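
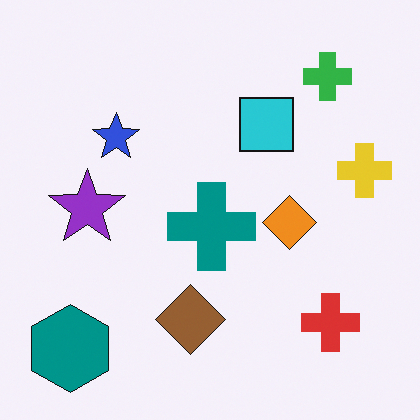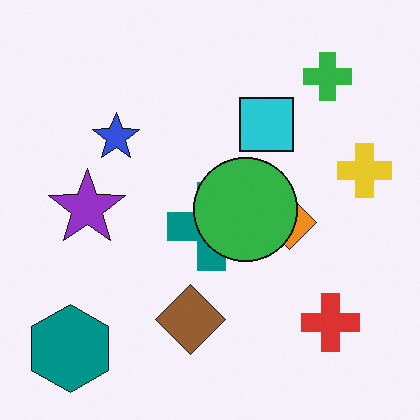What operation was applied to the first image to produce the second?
The second image is the first overlaid with an additional green circle.

A green circle appears in the second image that is absent from the first.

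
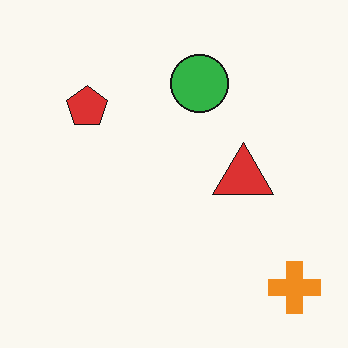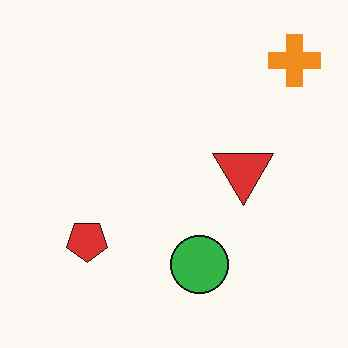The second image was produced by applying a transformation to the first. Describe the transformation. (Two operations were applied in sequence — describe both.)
The second image is the first flipped vertically (top ↔ bottom), then JPEG-compressed with visible artifacts.

The orange cross is in the bottom-right of the first image and the top-right of the second — shapes on opposite sides of the horizontal midline have swapped in a mirror flip. Blocky 8×8 compression artifacts appear around shape edges and the flat background shows ringing — characteristic JPEG degradation.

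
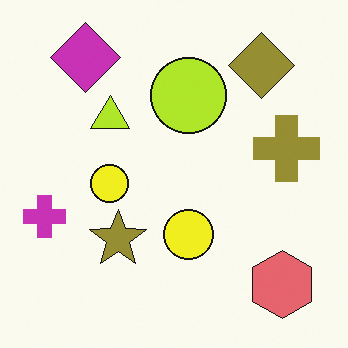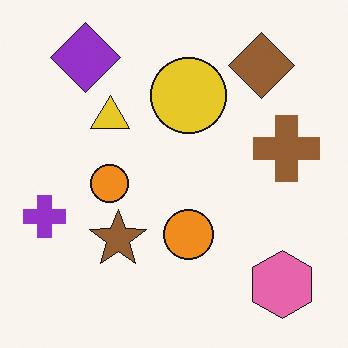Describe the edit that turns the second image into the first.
The transformation is: hue-shifted slightly.

Every shape's color has rotated by the same amount around the hue wheel — a uniform hue shift.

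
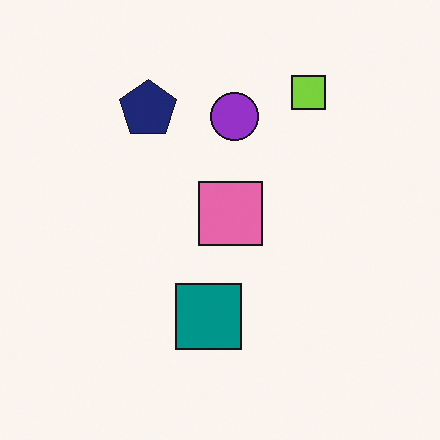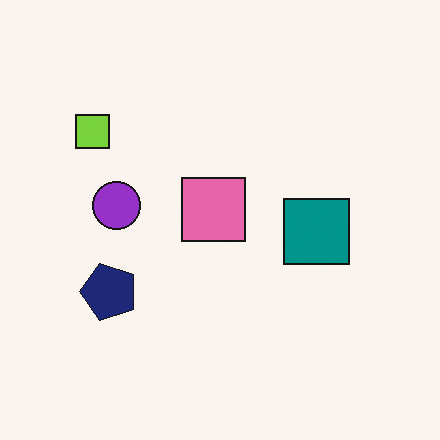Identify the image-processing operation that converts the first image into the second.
Rotated 90° counter-clockwise.

The lime square sits in the top-right of the first image and the top-left of the second — consistent with a whole-image 90° counter-clockwise rotation.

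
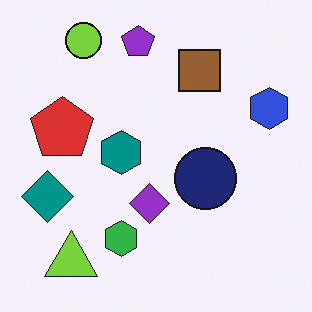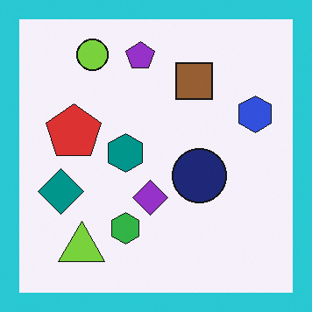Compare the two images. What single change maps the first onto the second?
The image was framed with a cyan border.

A solid cyan frame runs around the edge of the second image, with the content slightly shrunk inside it.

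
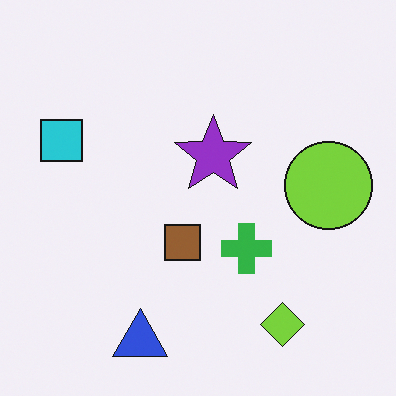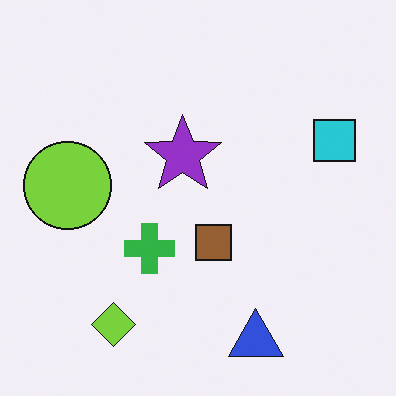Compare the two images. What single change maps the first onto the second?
It was flipped horizontally (left ↔ right).

The cyan square is in the left of the first image and the right of the second — shapes on opposite sides of the vertical midline have swapped in a mirror flip.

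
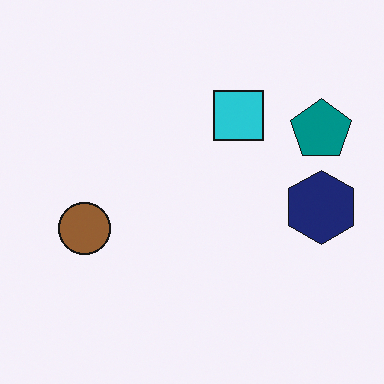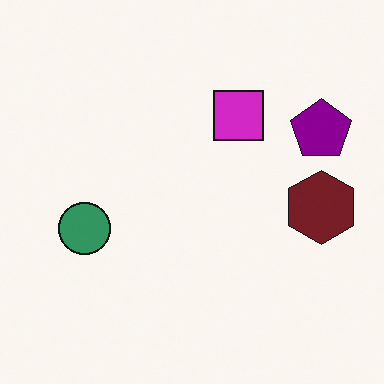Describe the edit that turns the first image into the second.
It was hue-shifted through roughly a third of the color wheel.

Every shape's color has rotated by the same amount around the hue wheel — a uniform hue shift.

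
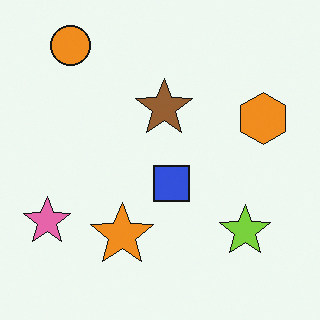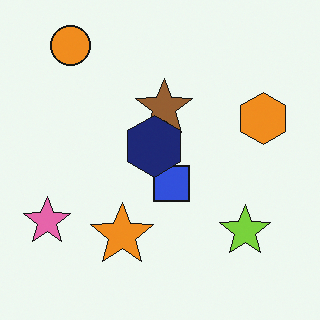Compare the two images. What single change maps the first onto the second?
The transformation is: overlaid with an additional navy hexagon.

A navy hexagon appears in the second image that is absent from the first.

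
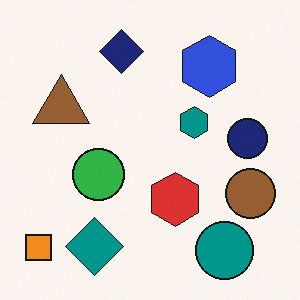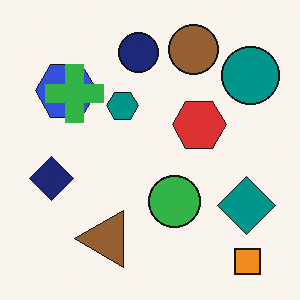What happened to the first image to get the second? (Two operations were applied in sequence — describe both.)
The transformation is: rotated 90° counter-clockwise, then overlaid with an additional green cross.

The orange square sits in the bottom-left of the first image and the bottom-right of the second — consistent with a whole-image 90° counter-clockwise rotation. A green cross appears in the second image that is absent from the first.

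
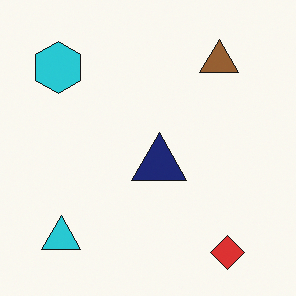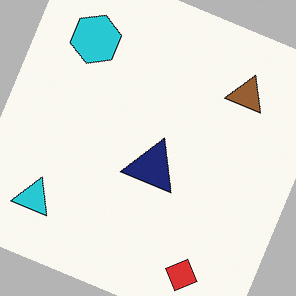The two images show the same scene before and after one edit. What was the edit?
The second image is the first rotated clockwise by a moderate amount.

Every shape is tilted by the same angle and the image corners show triangular fill wedges — a whole-image rotation by a non-right angle.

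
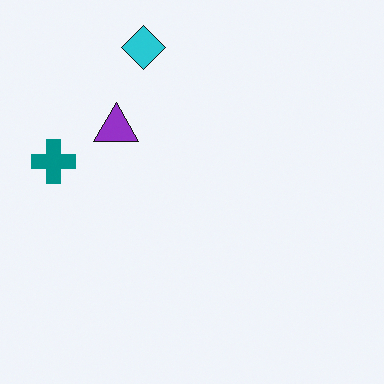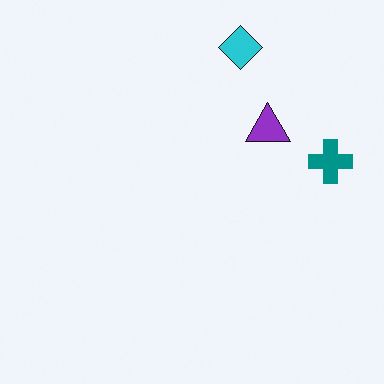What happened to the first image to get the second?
The transformation is: flipped horizontally (left ↔ right).

The teal cross is in the left of the first image and the right of the second — shapes on opposite sides of the vertical midline have swapped in a mirror flip.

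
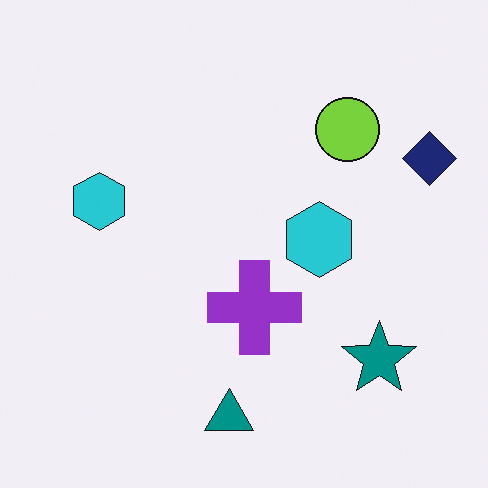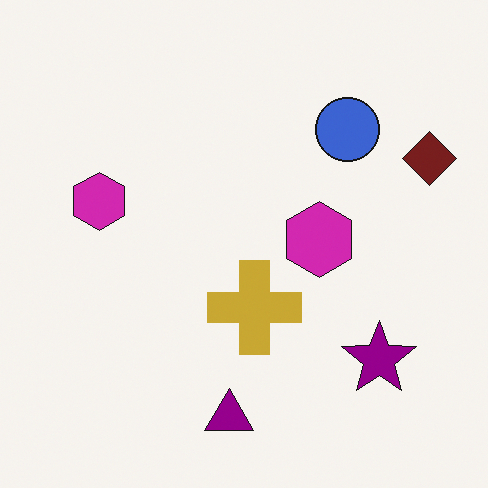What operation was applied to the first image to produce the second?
The transformation is: hue-shifted through roughly a third of the color wheel.

Every shape's color has rotated by the same amount around the hue wheel — a uniform hue shift.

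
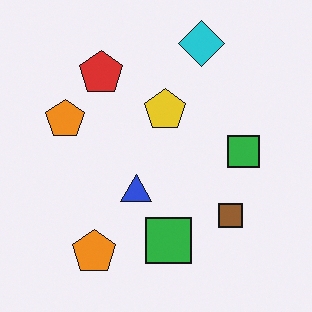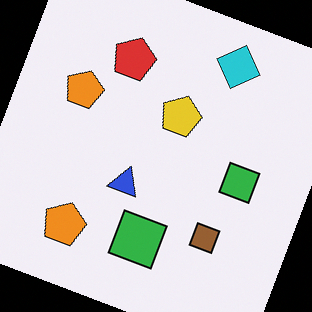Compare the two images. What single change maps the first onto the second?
The second image is the first rotated clockwise by a clearly visible amount.

Every shape is tilted by the same angle and the image corners show triangular fill wedges — a whole-image rotation by a non-right angle.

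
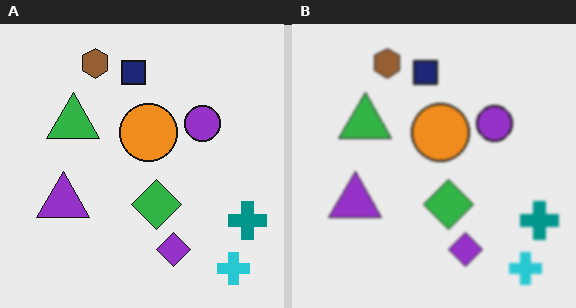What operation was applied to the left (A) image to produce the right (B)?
The right (B) image is the left (A) given a subtle gaussian blur.

Shape edges and outlines are uniformly softened across the whole image.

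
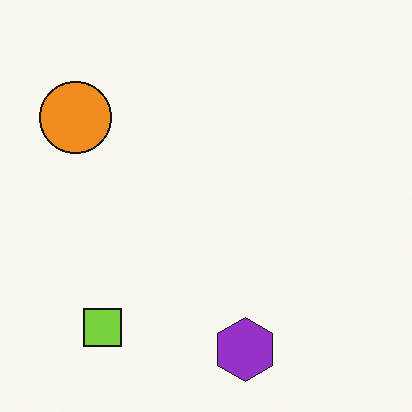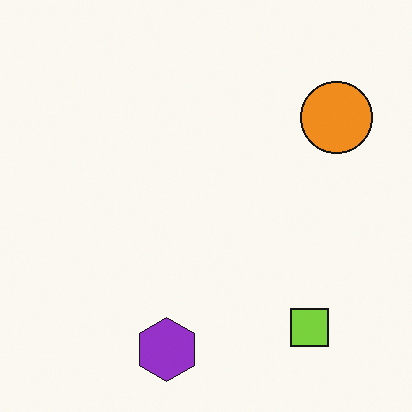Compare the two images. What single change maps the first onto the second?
Flipped horizontally (left ↔ right).

The orange circle is in the top-left of the first image and the top-right of the second — shapes on opposite sides of the vertical midline have swapped in a mirror flip.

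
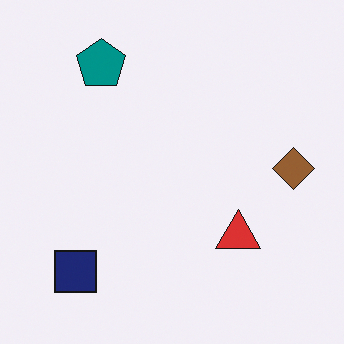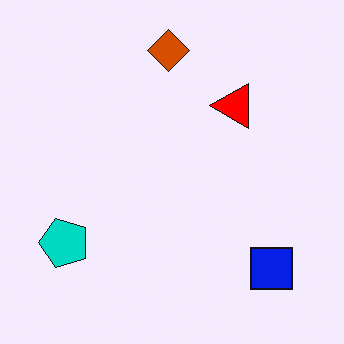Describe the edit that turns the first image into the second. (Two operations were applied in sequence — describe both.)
It was rotated 90° counter-clockwise, then made much more vivid (saturation change).

The navy square sits in the bottom-left of the first image and the bottom-right of the second — consistent with a whole-image 90° counter-clockwise rotation. All colors are more vivid — a global saturation change.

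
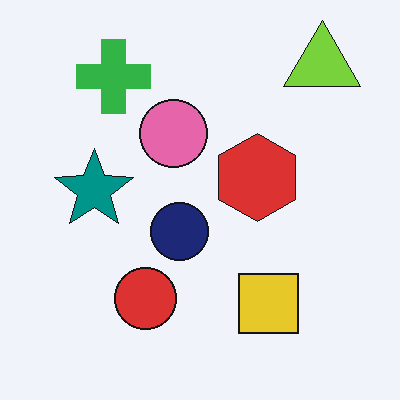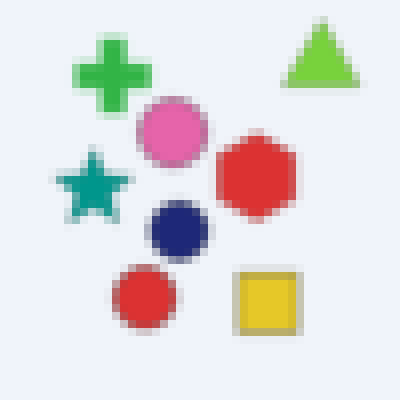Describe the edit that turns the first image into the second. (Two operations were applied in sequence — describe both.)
Noticeably gaussian-blurred, then pixelated into visible square blocks.

Shape edges and outlines are uniformly softened across the whole image. Shapes are reduced to large square blocks; fine edges and outlines are lost — a downscale-then-upscale (mosaic) effect.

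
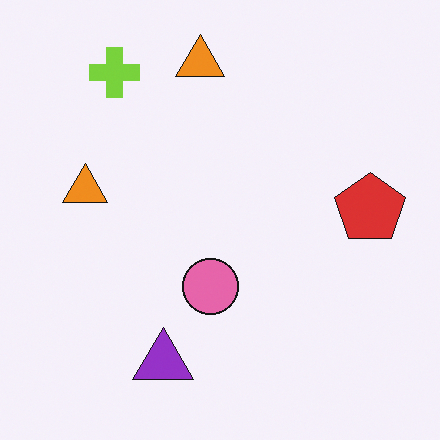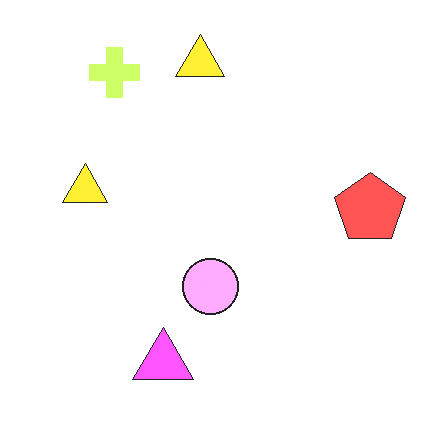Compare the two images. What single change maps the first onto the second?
It was noticeably brightened.

Every pixel — background and shapes alike — is uniformly brightened.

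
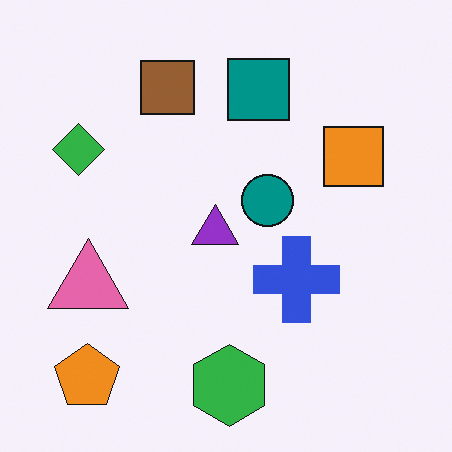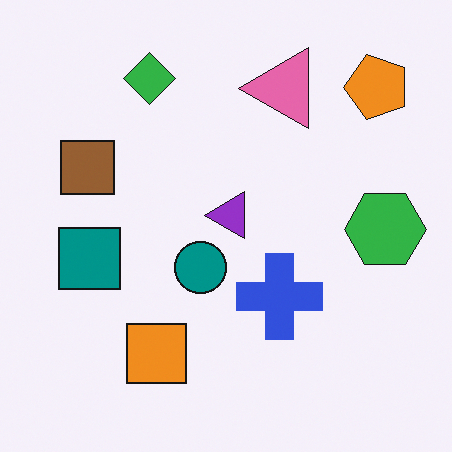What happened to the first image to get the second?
Transposed (reflected across the top-left ↔ bottom-right diagonal).

Shapes have swapped their row and column positions — what was in the top-right is now in the bottom-left — a diagonal reflection.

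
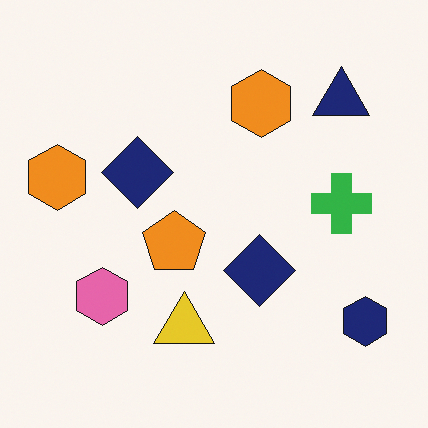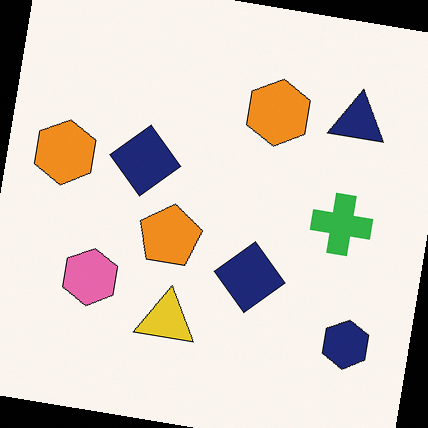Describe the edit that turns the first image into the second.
The second image is the first rotated clockwise by a small amount.

Every shape is tilted by the same angle and the image corners show triangular fill wedges — a whole-image rotation by a non-right angle.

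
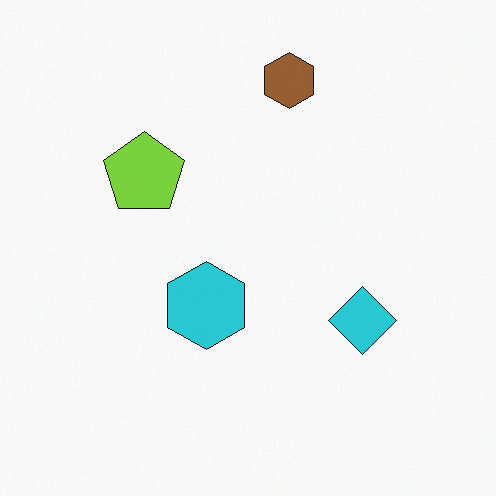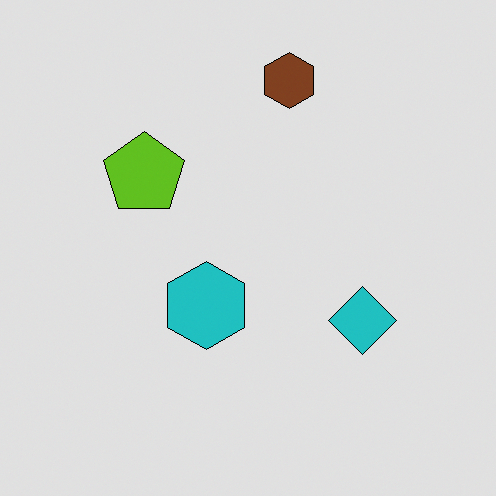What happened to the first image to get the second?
The second image is the first posterized to a reduced palette.

Each flat color has snapped to a coarser quantized level — most visibly, the near-white background has dropped to a flat grey.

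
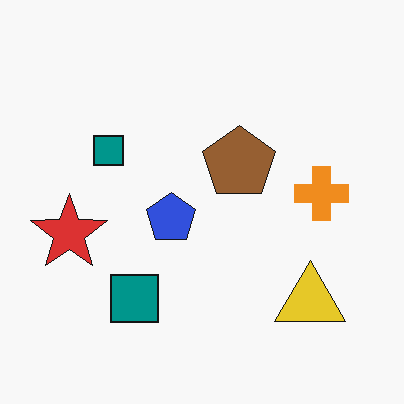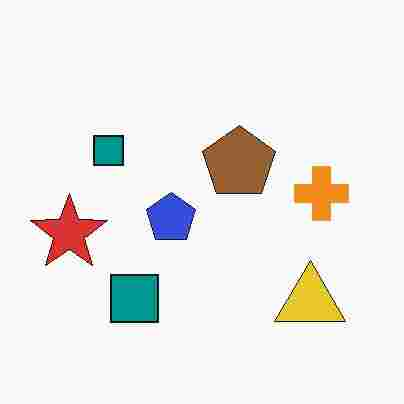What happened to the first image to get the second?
The image was heavily JPEG-compressed with obvious blocking artifacts.

Blocky 8×8 compression artifacts appear around shape edges and the flat background shows ringing — characteristic JPEG degradation.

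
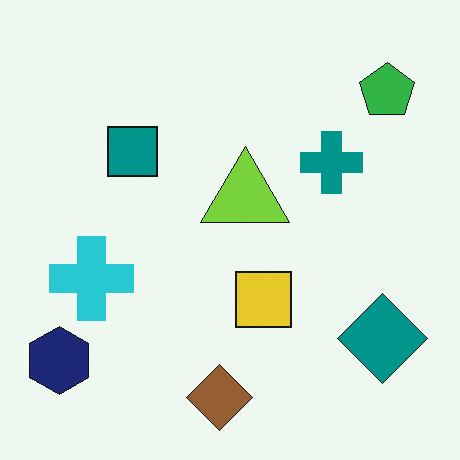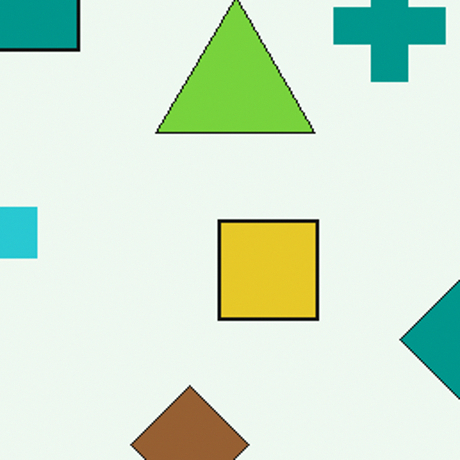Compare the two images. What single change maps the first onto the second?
The second image is the first cropped to a noticeably smaller region and rescaled.

The visible shapes are larger and the field of view is narrower; shapes near the original edges may be partly or wholly outside the frame — a crop-and-rescale.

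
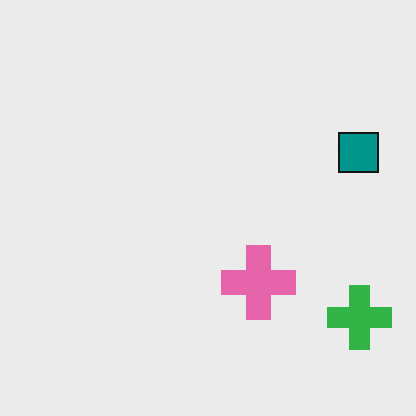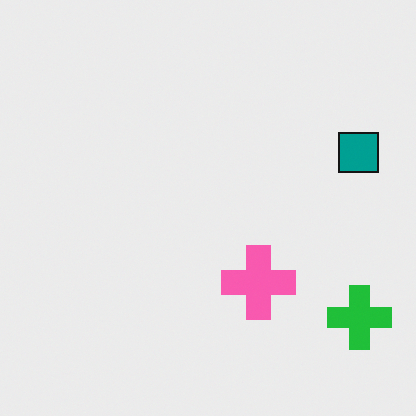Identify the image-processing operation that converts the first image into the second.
The transformation is: slightly oversaturated.

All colors are more vivid — a global saturation change.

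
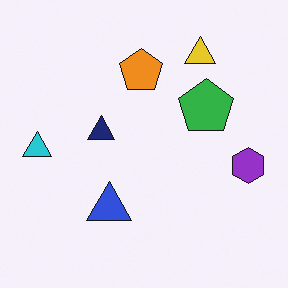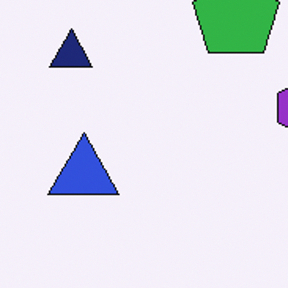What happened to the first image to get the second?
The image was cropped to a modestly smaller region and rescaled.

The visible shapes are larger and the field of view is narrower; shapes near the original edges may be partly or wholly outside the frame — a crop-and-rescale.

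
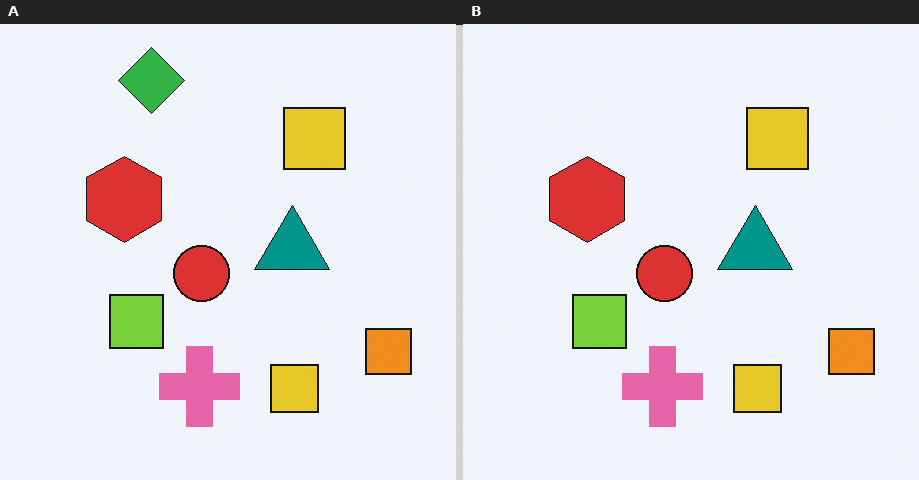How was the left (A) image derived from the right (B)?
Overlaid with an additional green diamond.

A green diamond appears in the left (A) image that is absent from the right (B).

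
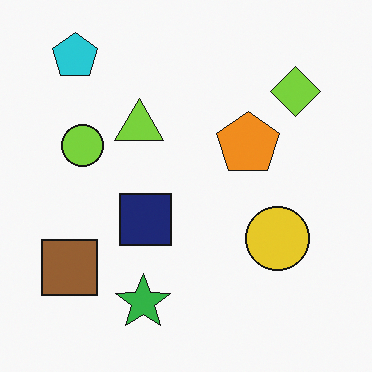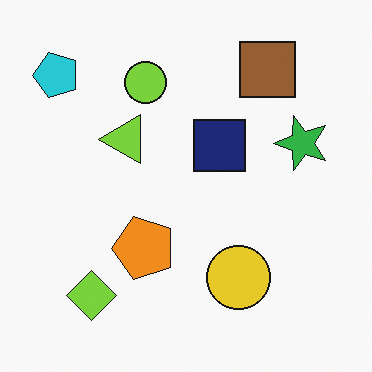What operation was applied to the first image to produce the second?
This is the original image transposed (reflected across the top-left ↔ bottom-right diagonal).

Shapes have swapped their row and column positions — what was in the top-right is now in the bottom-left — a diagonal reflection.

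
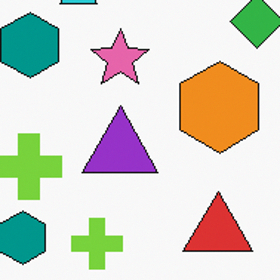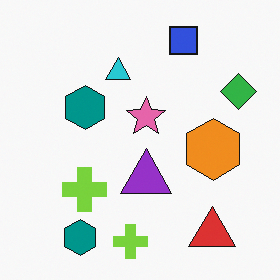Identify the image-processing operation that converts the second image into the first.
Cropped slightly and scaled back up.

The visible shapes are larger and the field of view is narrower; shapes near the original edges may be partly or wholly outside the frame — a crop-and-rescale.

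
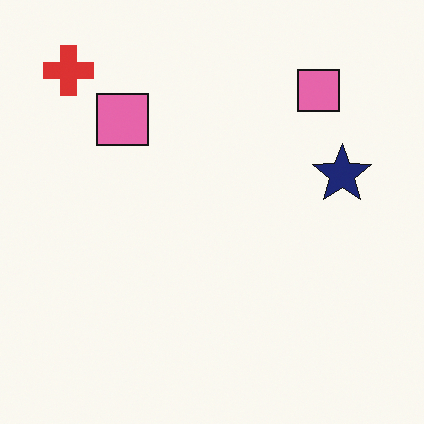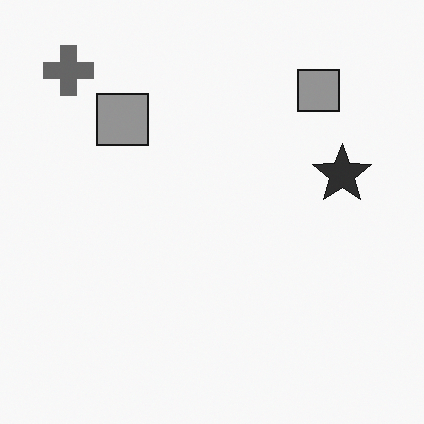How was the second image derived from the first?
The second image is the first converted to grayscale.

All color is removed — every shape is now a shade of grey.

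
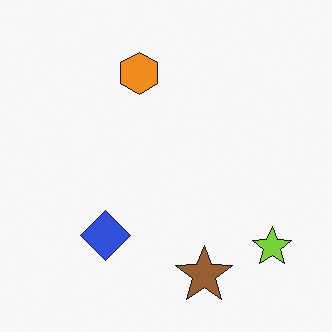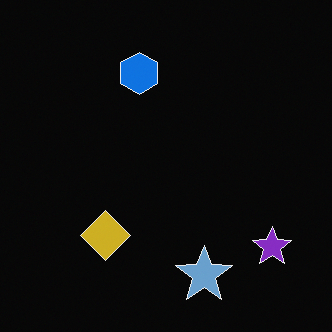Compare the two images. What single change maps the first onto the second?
The image was color-inverted (negative).

The light background has become dark and every shape's color is its complement — a photographic negative.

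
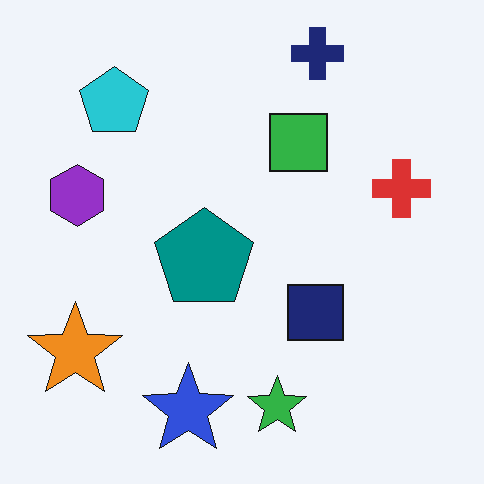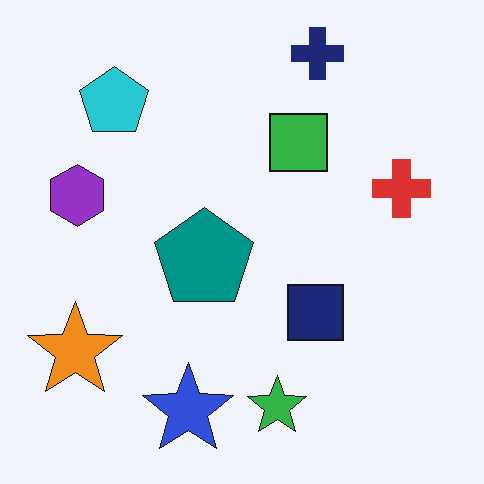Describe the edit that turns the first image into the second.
The second image is the first JPEG-compressed with visible artifacts.

Blocky 8×8 compression artifacts appear around shape edges and the flat background shows ringing — characteristic JPEG degradation.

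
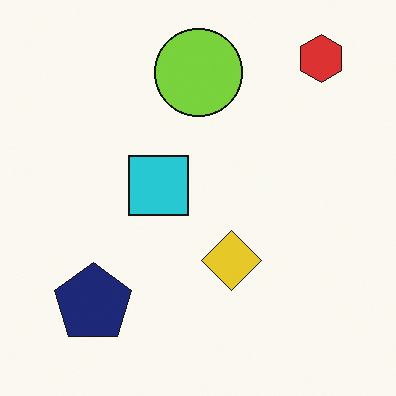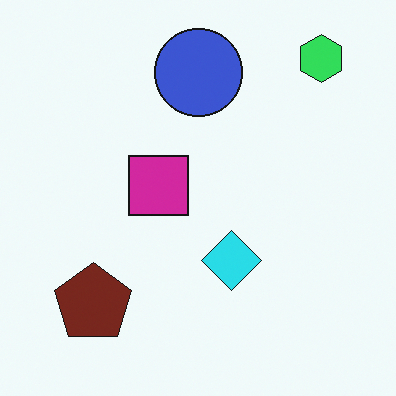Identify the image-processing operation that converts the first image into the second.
The transformation is: hue-shifted through roughly a third of the color wheel.

Every shape's color has rotated by the same amount around the hue wheel — a uniform hue shift.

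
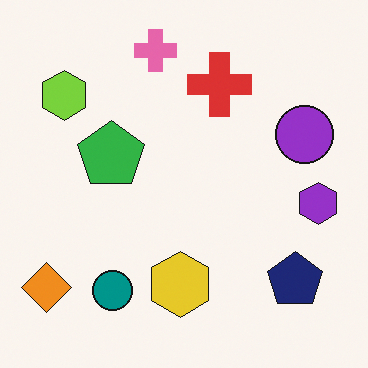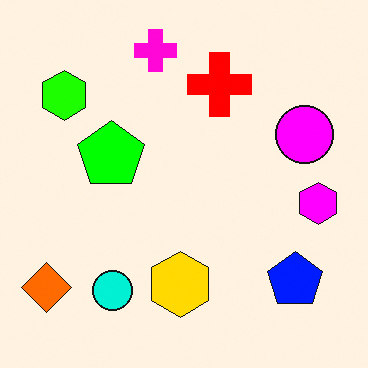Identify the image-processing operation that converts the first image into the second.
The image was made much more vivid (saturation change).

All colors are more vivid — a global saturation change.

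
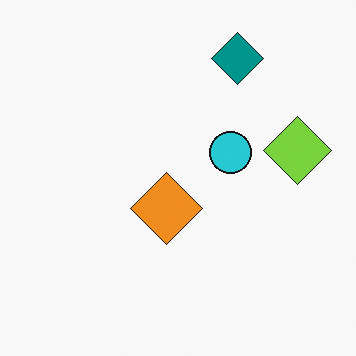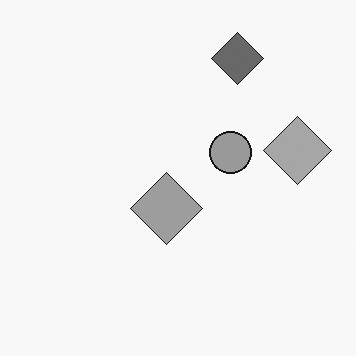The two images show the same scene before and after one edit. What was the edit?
It was converted to grayscale.

All color is removed — every shape is now a shade of grey.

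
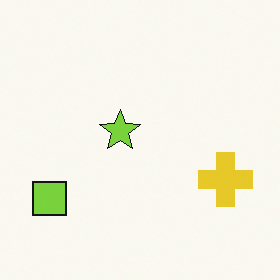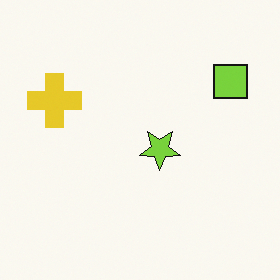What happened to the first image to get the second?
The second image is the first rotated 180°.

The lime square sits in the bottom-left of the first image and the top-right of the second — consistent with a whole-image 180° rotation.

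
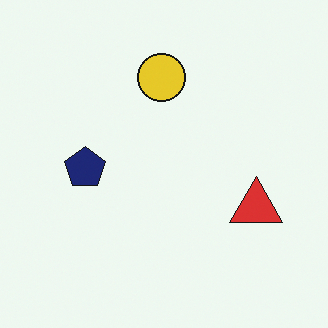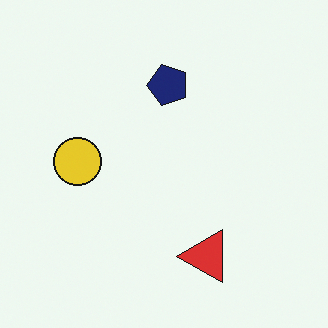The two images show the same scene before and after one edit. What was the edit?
Transposed (reflected across the top-left ↔ bottom-right diagonal).

Shapes have swapped their row and column positions — what was in the top-right is now in the bottom-left — a diagonal reflection.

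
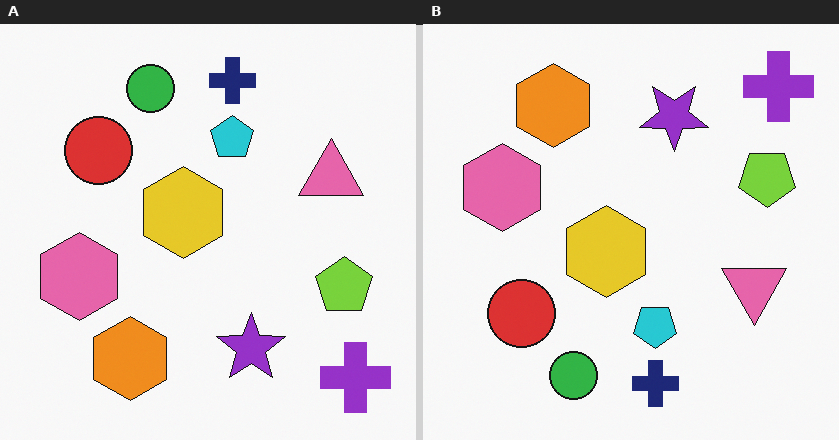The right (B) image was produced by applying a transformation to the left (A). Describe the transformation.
This is the original image flipped vertically (top ↔ bottom).

The navy cross is in the top of the left (A) image and the bottom of the right (B) — shapes on opposite sides of the horizontal midline have swapped in a mirror flip.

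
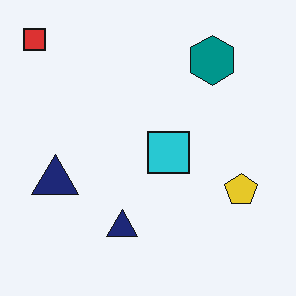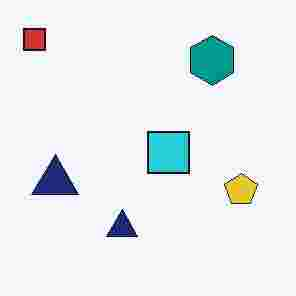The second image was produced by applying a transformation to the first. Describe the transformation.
This is the original image degraded with heavy JPEG compression.

Blocky 8×8 compression artifacts appear around shape edges and the flat background shows ringing — characteristic JPEG degradation.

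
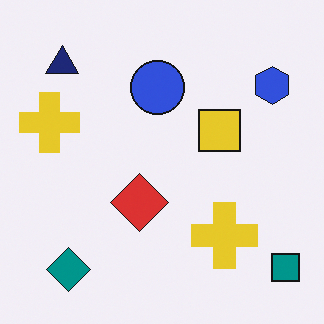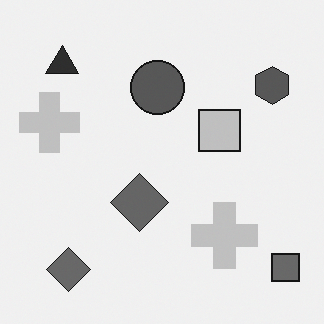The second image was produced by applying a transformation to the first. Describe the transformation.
The second image is the first converted to grayscale.

All color is removed — every shape is now a shade of grey.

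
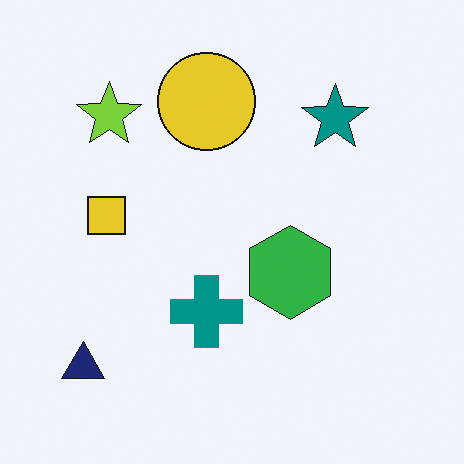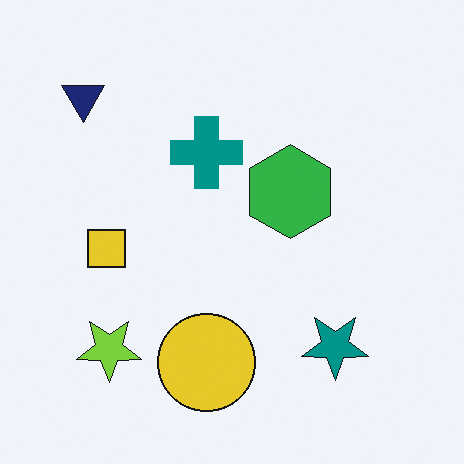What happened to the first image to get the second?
It was flipped vertically (top ↔ bottom).

The navy triangle is in the bottom-left of the first image and the top-left of the second — shapes on opposite sides of the horizontal midline have swapped in a mirror flip.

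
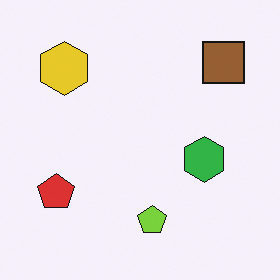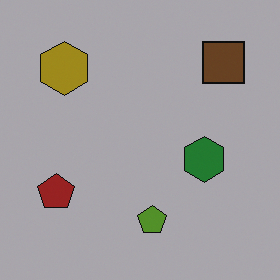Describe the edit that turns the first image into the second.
It was noticeably darkened.

Every pixel — background and shapes alike — is uniformly darkened.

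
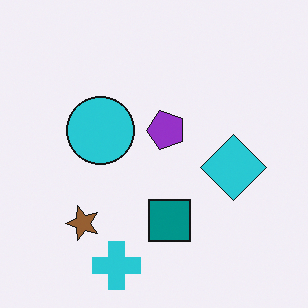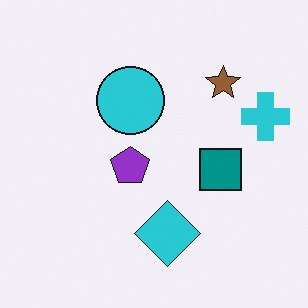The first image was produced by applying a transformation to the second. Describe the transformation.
This is the original image transposed (reflected across the top-left ↔ bottom-right diagonal).

Shapes have swapped their row and column positions — what was in the top-right is now in the bottom-left — a diagonal reflection.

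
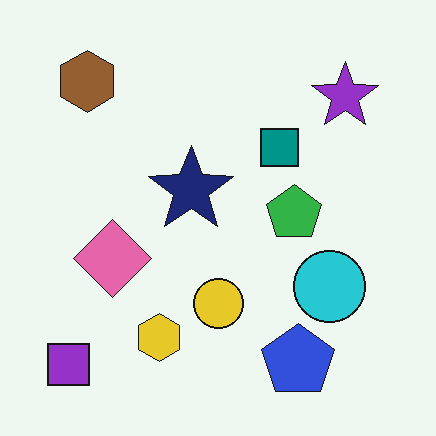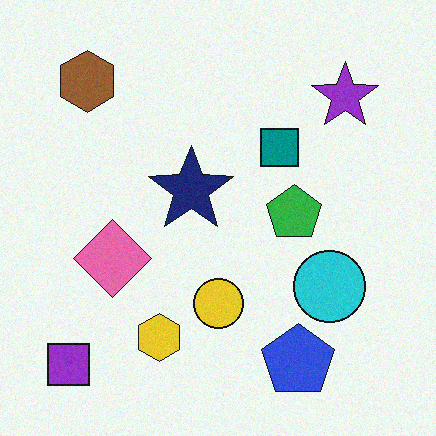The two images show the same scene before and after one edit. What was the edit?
The second image is the first degraded with a light layer of grain.

Random speckle covers the whole image, including the flat background.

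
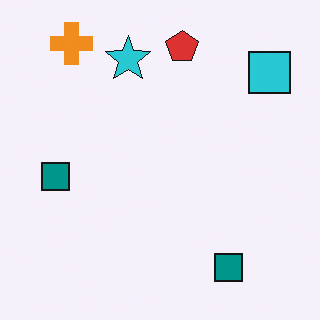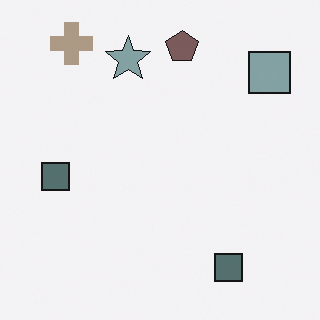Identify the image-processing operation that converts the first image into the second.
This is the original image heavily desaturated.

All colors are more muted and greyish — a global saturation change.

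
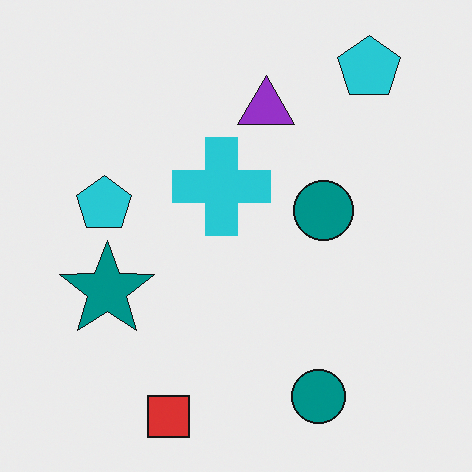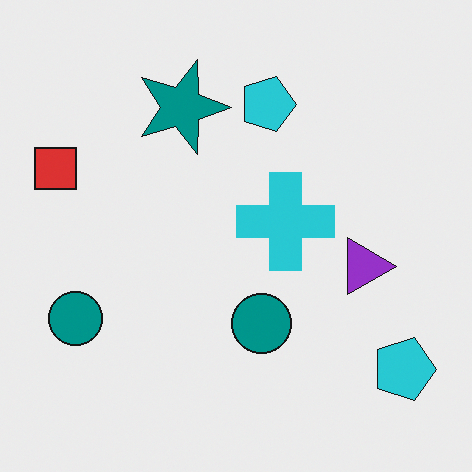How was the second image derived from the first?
This is the original image rotated 90° clockwise.

The red square sits in the bottom of the first image and the left of the second — consistent with a whole-image 90° clockwise rotation.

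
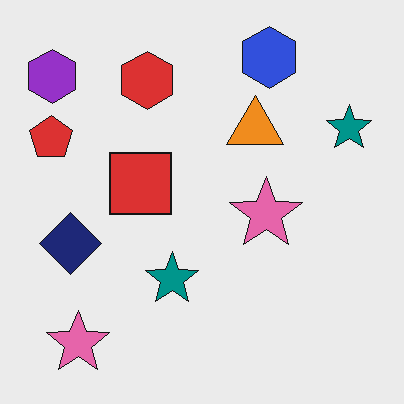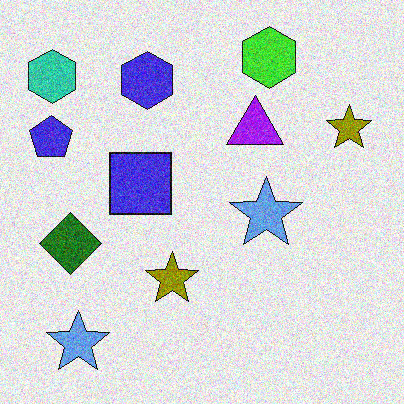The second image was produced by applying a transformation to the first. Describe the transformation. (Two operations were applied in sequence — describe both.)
The image was hue-shifted through roughly half the color wheel, then degraded with visible gaussian noise.

Every shape's color has rotated by the same amount around the hue wheel — a uniform hue shift. Random speckle covers the whole image, including the flat background.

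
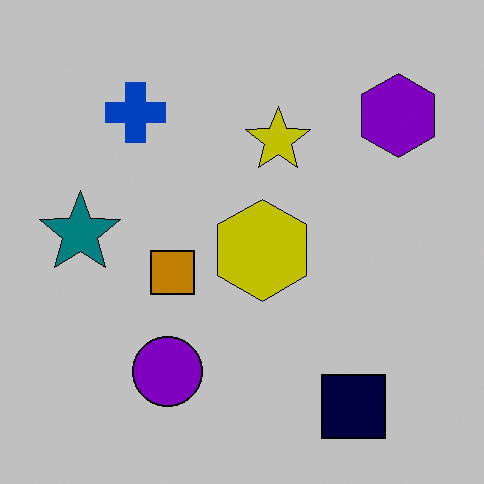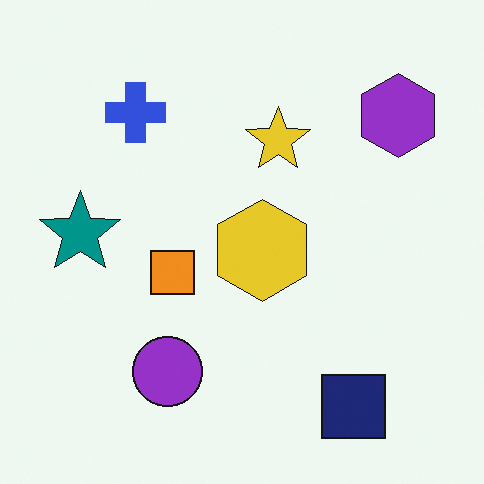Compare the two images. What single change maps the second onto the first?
It was heavily posterized to just a handful of flat colors.

Each flat color has snapped to a coarser quantized level — most visibly, the near-white background has dropped to a flat grey.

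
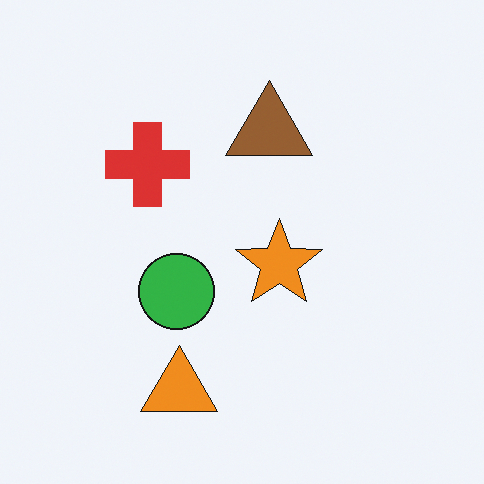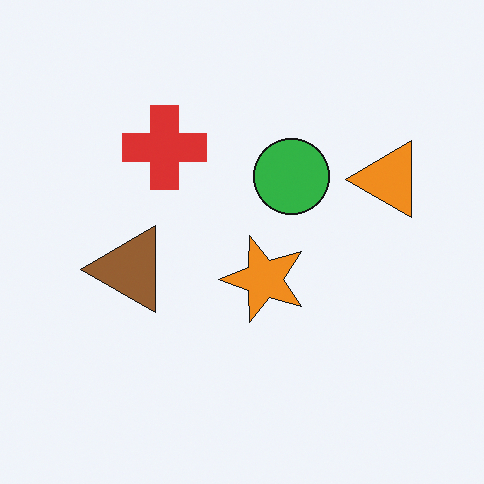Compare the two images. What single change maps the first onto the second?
Transposed (reflected across the top-left ↔ bottom-right diagonal).

Shapes have swapped their row and column positions — what was in the top-right is now in the bottom-left — a diagonal reflection.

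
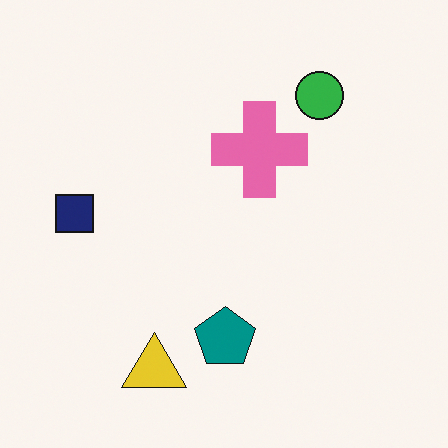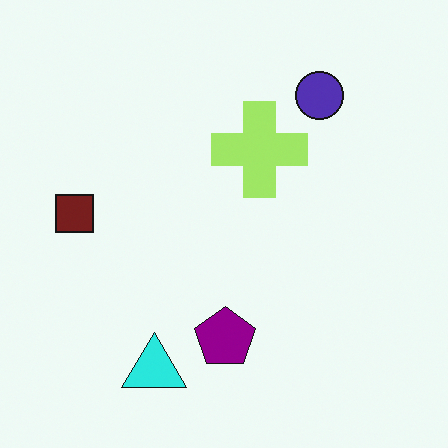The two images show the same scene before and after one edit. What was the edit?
This is the original image hue-shifted by a moderate amount.

Every shape's color has rotated by the same amount around the hue wheel — a uniform hue shift.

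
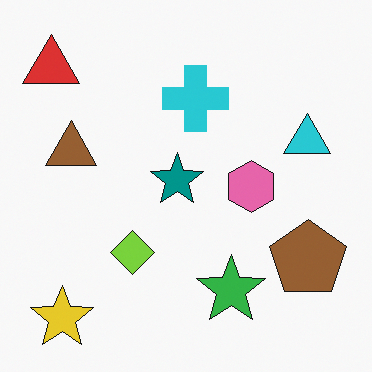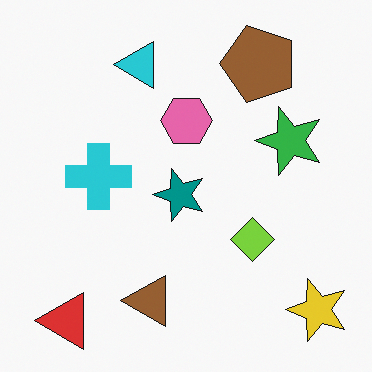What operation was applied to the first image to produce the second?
This is the original image rotated 90° counter-clockwise.

The yellow star sits in the bottom-left of the first image and the bottom-right of the second — consistent with a whole-image 90° counter-clockwise rotation.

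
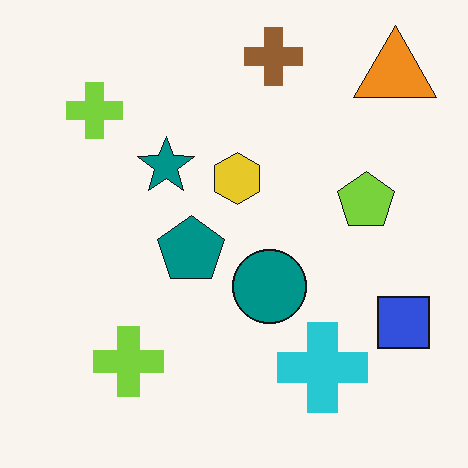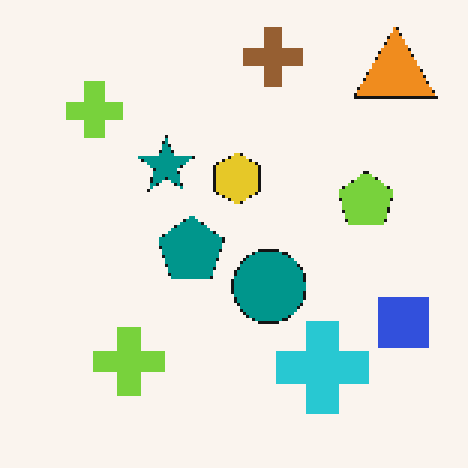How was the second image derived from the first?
It was mildly pixelated.

Shapes are reduced to large square blocks; fine edges and outlines are lost — a downscale-then-upscale (mosaic) effect.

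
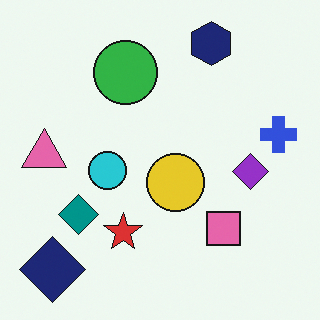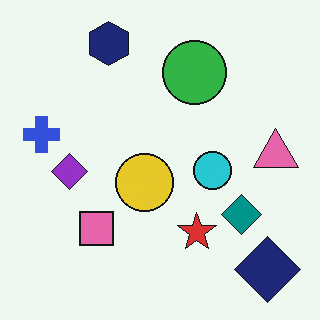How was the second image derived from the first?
It was flipped horizontally (left ↔ right).

The blue cross is in the right of the first image and the left of the second — shapes on opposite sides of the vertical midline have swapped in a mirror flip.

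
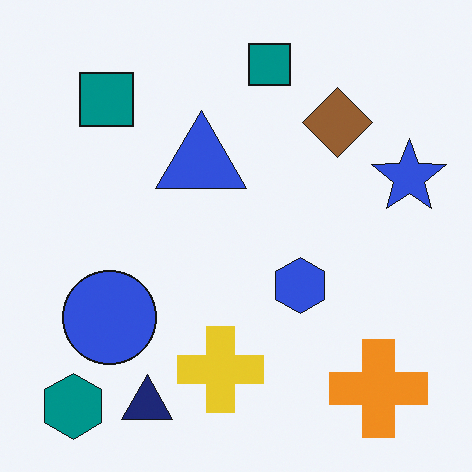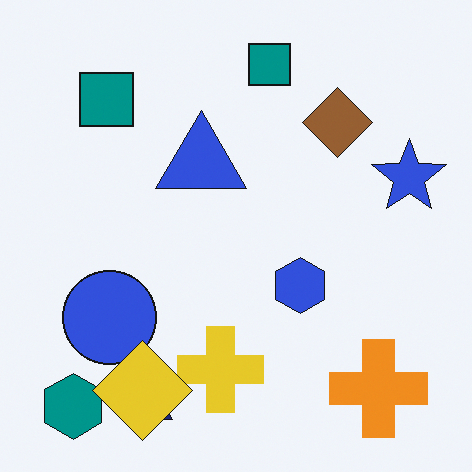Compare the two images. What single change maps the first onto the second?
Overlaid with an additional yellow diamond.

A yellow diamond appears in the second image that is absent from the first.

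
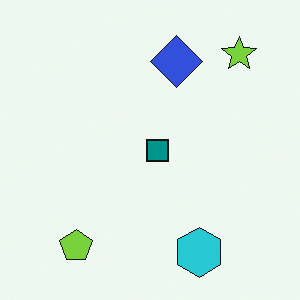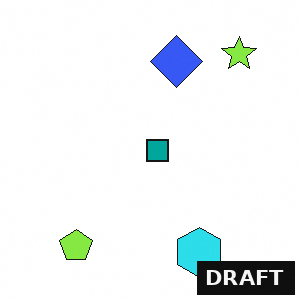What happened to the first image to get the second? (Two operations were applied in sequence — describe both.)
The transformation is: slightly brightened, then watermarked with the text "DRAFT" in the lower-right corner.

Every pixel — background and shapes alike — is uniformly brightened. A dark label reading "DRAFT" appears in the lower-right corner.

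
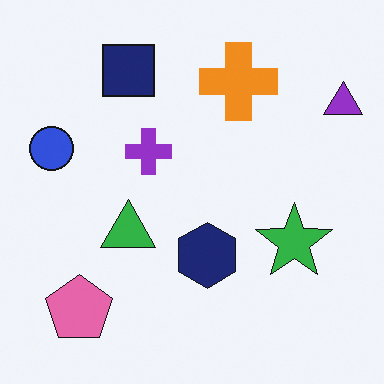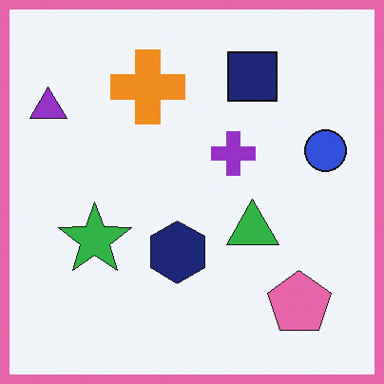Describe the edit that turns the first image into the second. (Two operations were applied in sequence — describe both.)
This is the original image flipped horizontally (left ↔ right), then framed with a pink border.

The purple triangle is in the top-right of the first image and the top-left of the second — shapes on opposite sides of the vertical midline have swapped in a mirror flip. A solid pink frame runs around the edge of the second image, with the content slightly shrunk inside it.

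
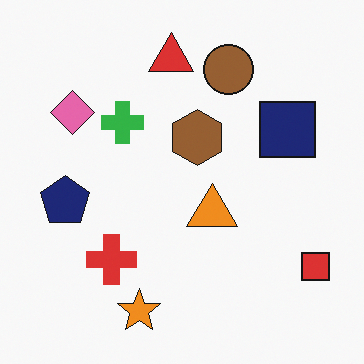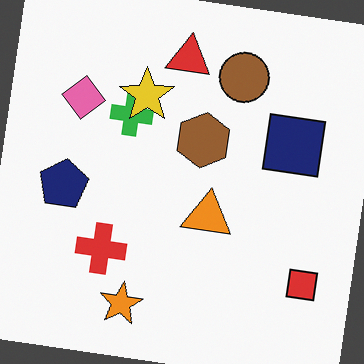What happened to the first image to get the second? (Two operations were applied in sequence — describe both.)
The second image is the first rotated clockwise by a slight angle, then overlaid with an additional yellow star.

Every shape is tilted by the same angle and the image corners show triangular fill wedges — a whole-image rotation by a non-right angle. A yellow star appears in the second image that is absent from the first.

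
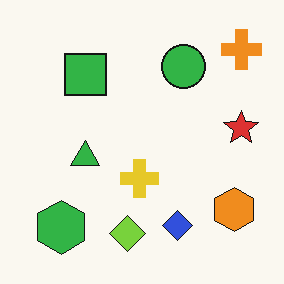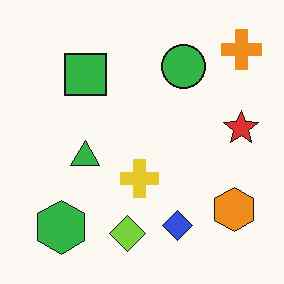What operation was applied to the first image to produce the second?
It was given moderate JPEG compression.

Blocky 8×8 compression artifacts appear around shape edges and the flat background shows ringing — characteristic JPEG degradation.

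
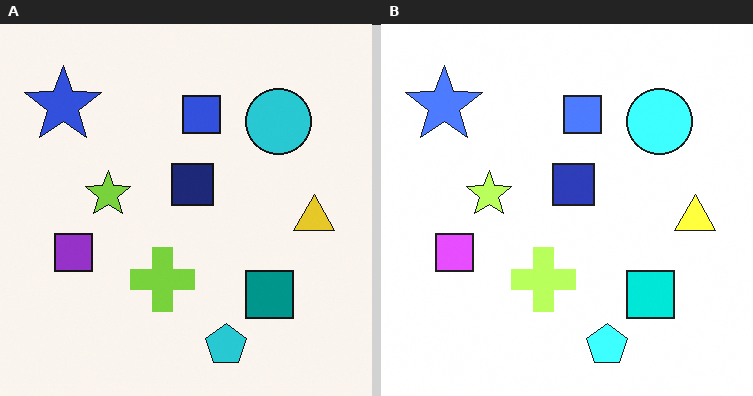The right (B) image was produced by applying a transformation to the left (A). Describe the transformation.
The right (B) image is the left (A) brightened a lot.

Every pixel — background and shapes alike — is uniformly brightened.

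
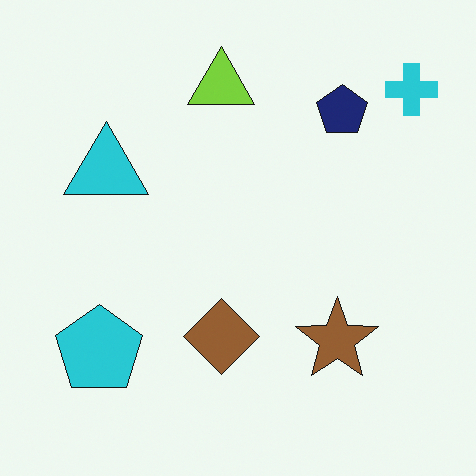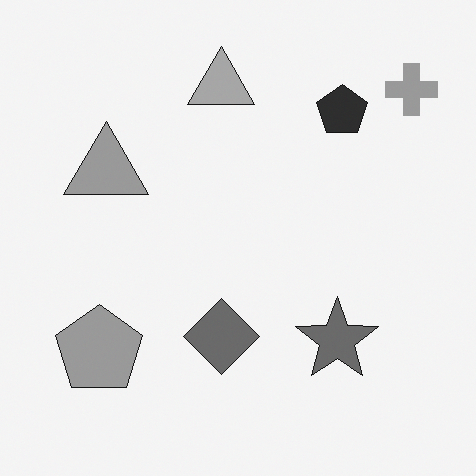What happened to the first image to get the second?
It was converted to grayscale.

All color is removed — every shape is now a shade of grey.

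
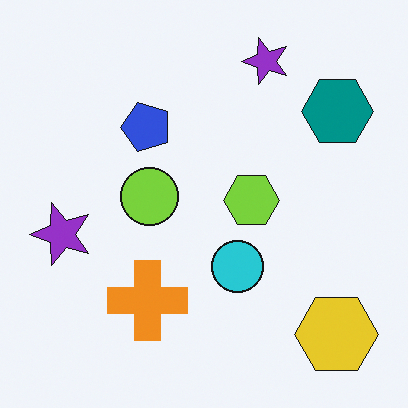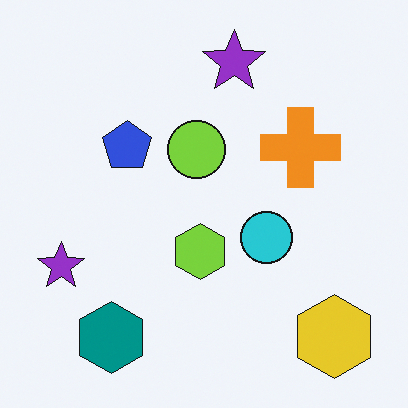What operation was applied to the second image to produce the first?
It was transposed (reflected across the top-left ↔ bottom-right diagonal).

Shapes have swapped their row and column positions — what was in the top-right is now in the bottom-left — a diagonal reflection.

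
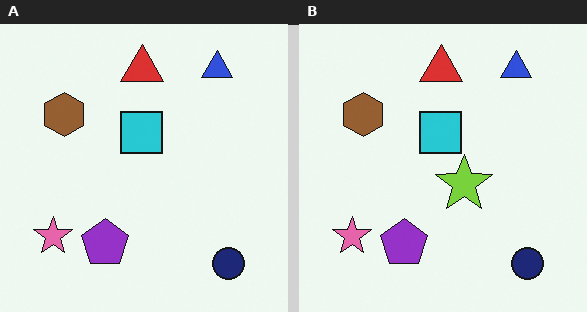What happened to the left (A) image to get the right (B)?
The right (B) image is the left (A) overlaid with an additional lime star.

A lime star appears in the right (B) image that is absent from the left (A).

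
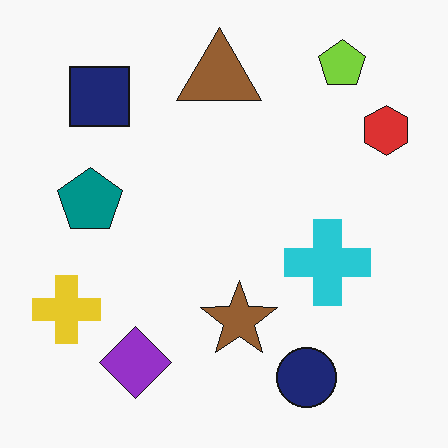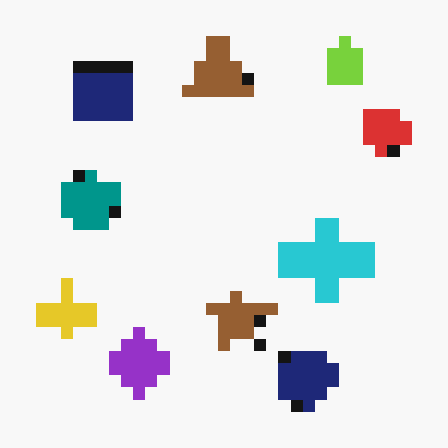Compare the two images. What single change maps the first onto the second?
It was coarsely pixelated.

Shapes are reduced to large square blocks; fine edges and outlines are lost — a downscale-then-upscale (mosaic) effect.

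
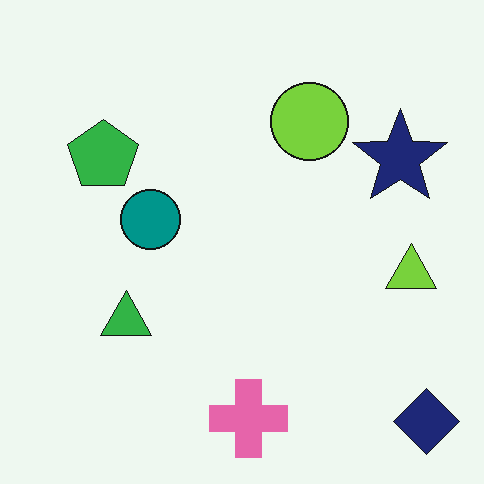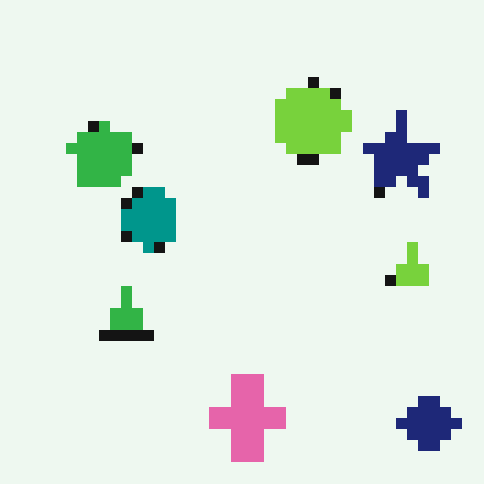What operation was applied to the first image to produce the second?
It was heavily pixelated into large blocks.

Shapes are reduced to large square blocks; fine edges and outlines are lost — a downscale-then-upscale (mosaic) effect.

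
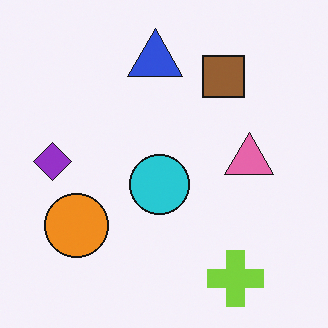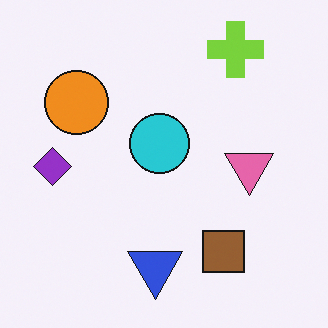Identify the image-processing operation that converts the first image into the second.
The image was flipped vertically (top ↔ bottom).

The lime cross is in the bottom-right of the first image and the top-right of the second — shapes on opposite sides of the horizontal midline have swapped in a mirror flip.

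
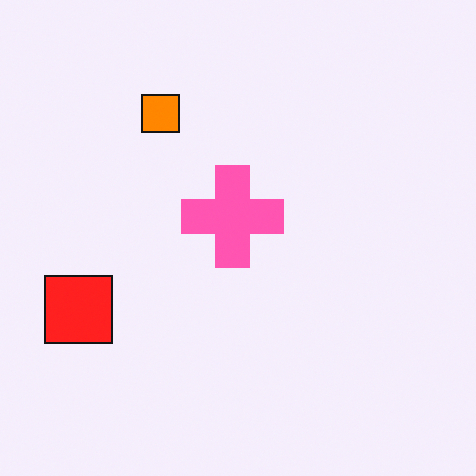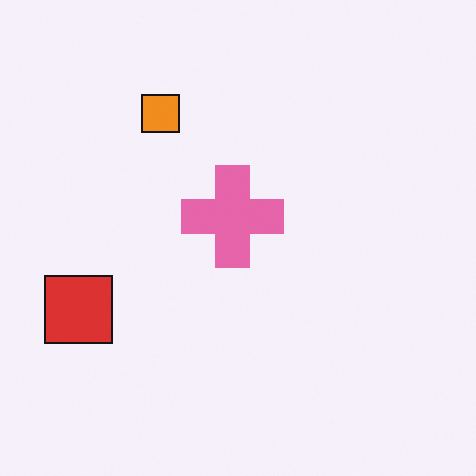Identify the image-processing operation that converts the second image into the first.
The image was slightly oversaturated.

All colors are more vivid — a global saturation change.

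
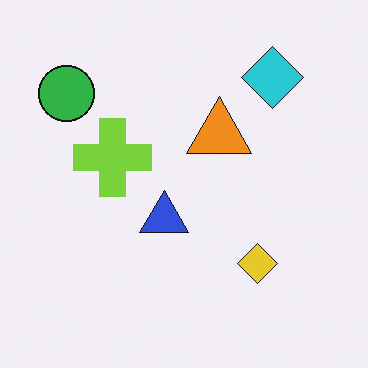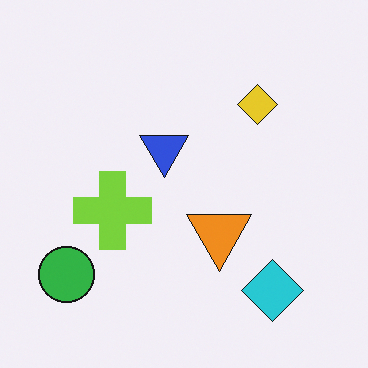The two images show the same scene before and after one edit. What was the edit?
This is the original image flipped vertically (top ↔ bottom).

The cyan diamond is in the top-right of the first image and the bottom-right of the second — shapes on opposite sides of the horizontal midline have swapped in a mirror flip.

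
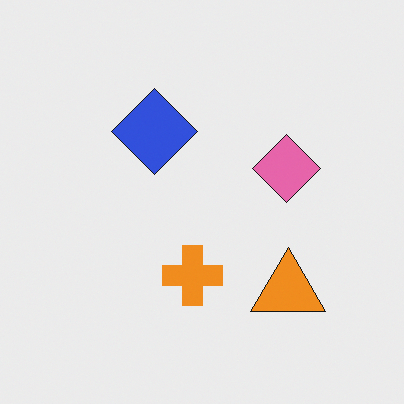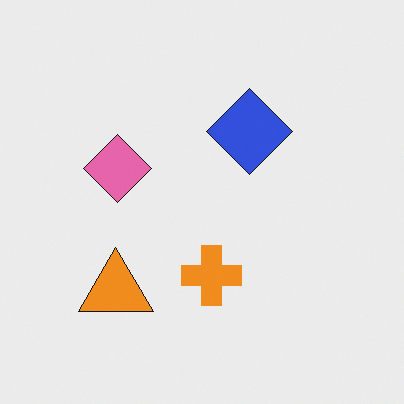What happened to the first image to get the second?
It was flipped horizontally (left ↔ right).

The orange triangle is in the bottom-right of the first image and the bottom-left of the second — shapes on opposite sides of the vertical midline have swapped in a mirror flip.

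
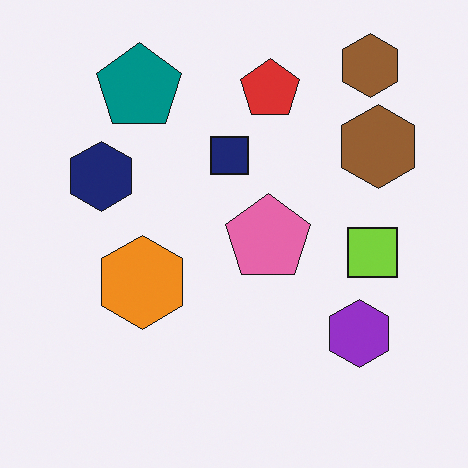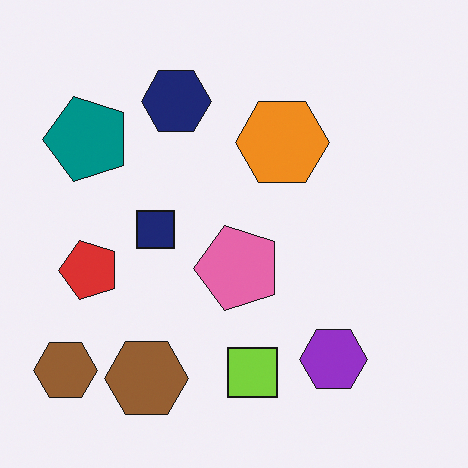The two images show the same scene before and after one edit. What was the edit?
This is the original image transposed (reflected across the top-left ↔ bottom-right diagonal).

Shapes have swapped their row and column positions — what was in the top-right is now in the bottom-left — a diagonal reflection.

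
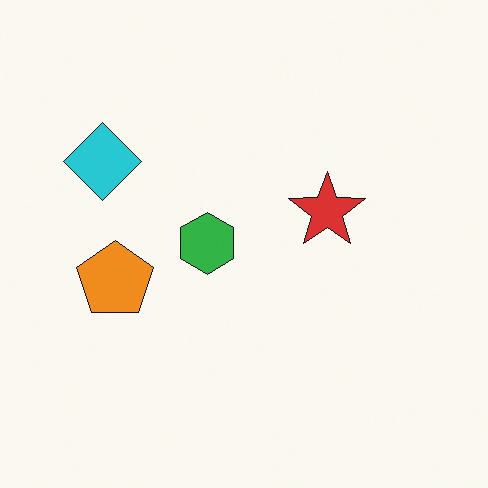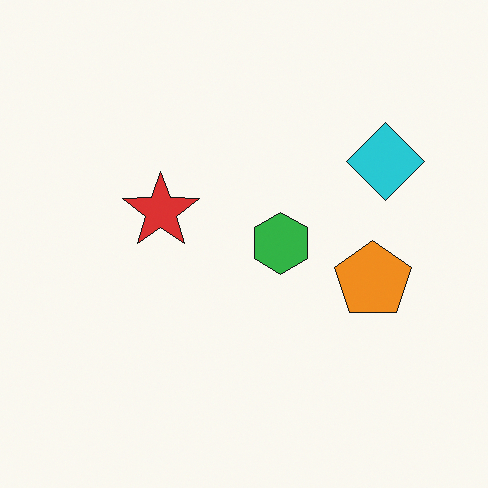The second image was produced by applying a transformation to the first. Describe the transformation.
The image was flipped horizontally (left ↔ right).

The cyan diamond is in the top-left of the first image and the top-right of the second — shapes on opposite sides of the vertical midline have swapped in a mirror flip.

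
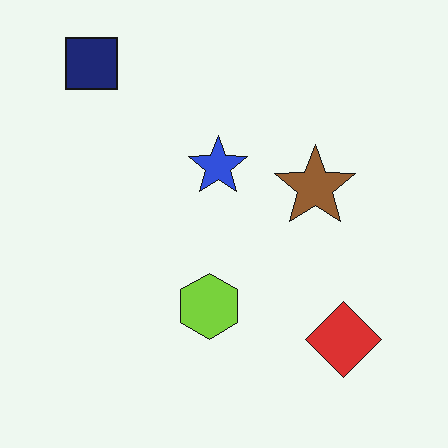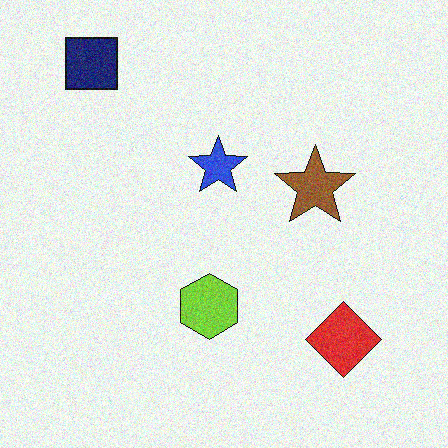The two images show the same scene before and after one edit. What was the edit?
The transformation is: degraded with moderate additive noise.

Random speckle covers the whole image, including the flat background.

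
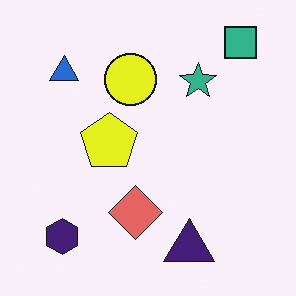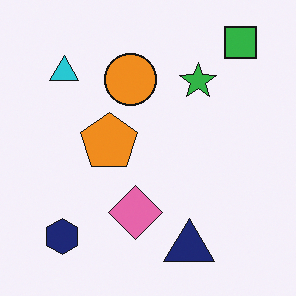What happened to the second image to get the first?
The image was hue-shifted by a small amount.

Every shape's color has rotated by the same amount around the hue wheel — a uniform hue shift.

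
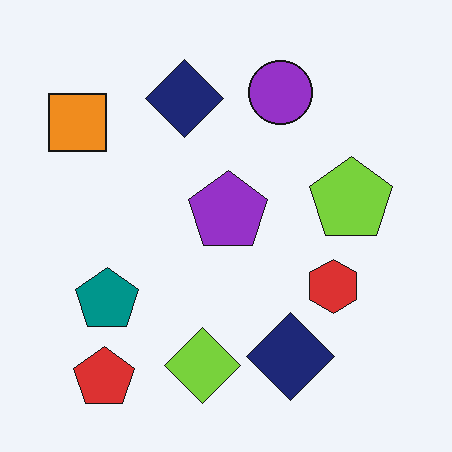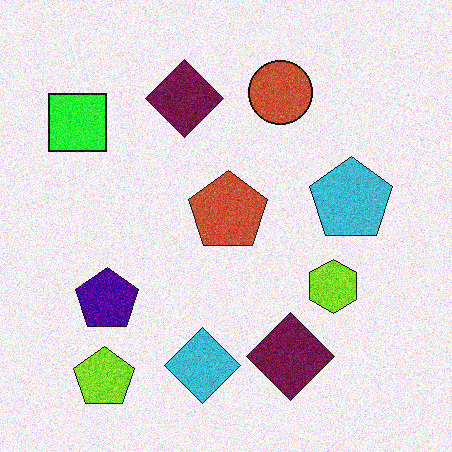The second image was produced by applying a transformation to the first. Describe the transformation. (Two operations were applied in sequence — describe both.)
The second image is the first degraded with moderate additive noise, then hue-shifted noticeably.

Random speckle covers the whole image, including the flat background. Every shape's color has rotated by the same amount around the hue wheel — a uniform hue shift.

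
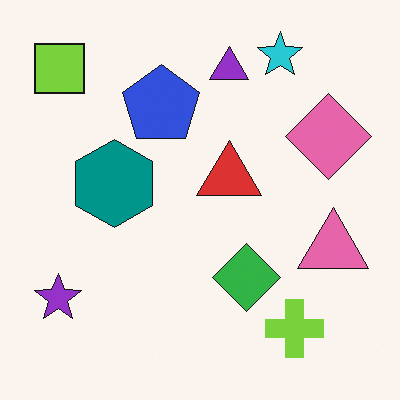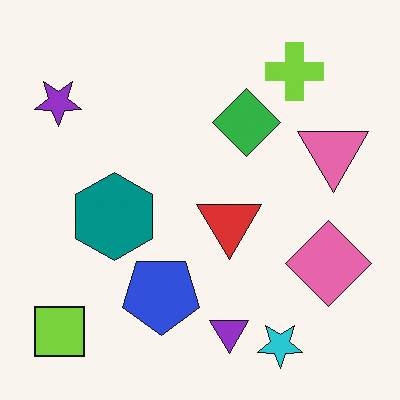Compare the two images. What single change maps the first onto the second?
The transformation is: flipped vertically (top ↔ bottom).

The cyan star is in the top-right of the first image and the bottom-right of the second — shapes on opposite sides of the horizontal midline have swapped in a mirror flip.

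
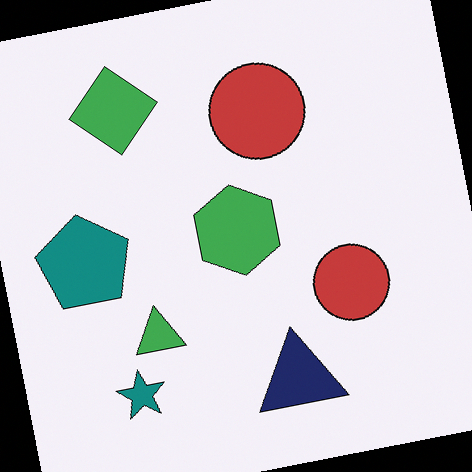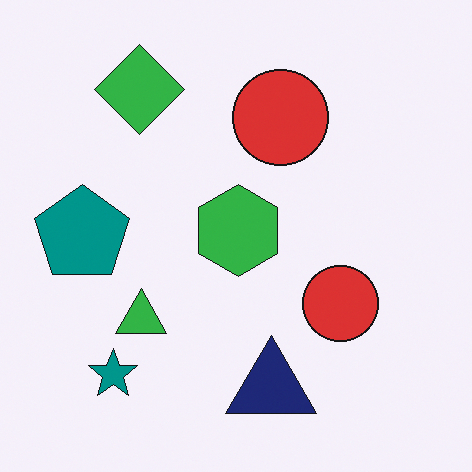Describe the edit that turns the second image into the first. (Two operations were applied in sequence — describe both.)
The first image is the second rotated counter-clockwise by a slight angle, then slightly desaturated.

Every shape is tilted by the same angle and the image corners show triangular fill wedges — a whole-image rotation by a non-right angle. All colors are more muted and greyish — a global saturation change.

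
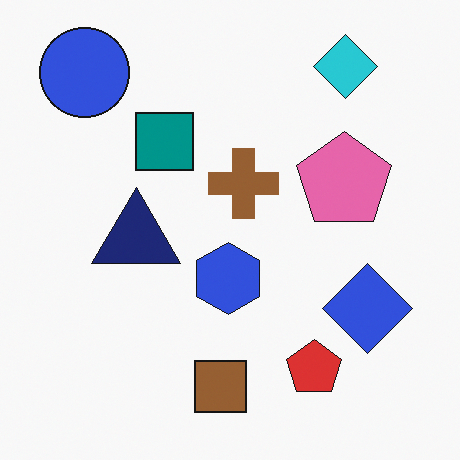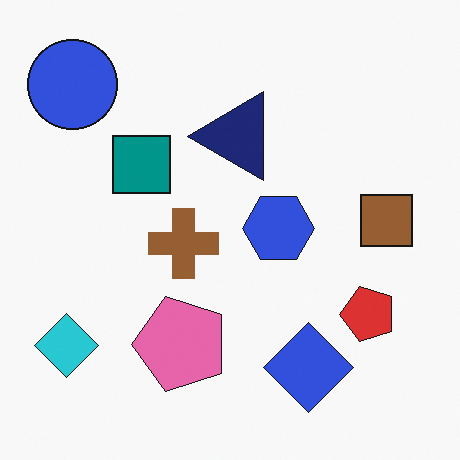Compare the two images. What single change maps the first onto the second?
The image was transposed (reflected across the top-left ↔ bottom-right diagonal).

Shapes have swapped their row and column positions — what was in the top-right is now in the bottom-left — a diagonal reflection.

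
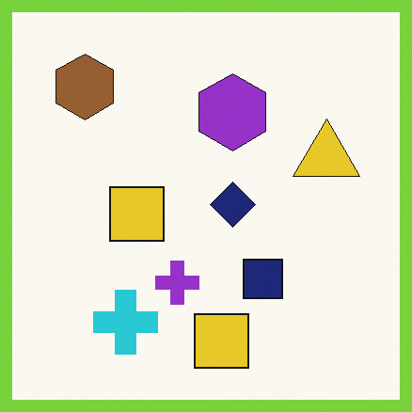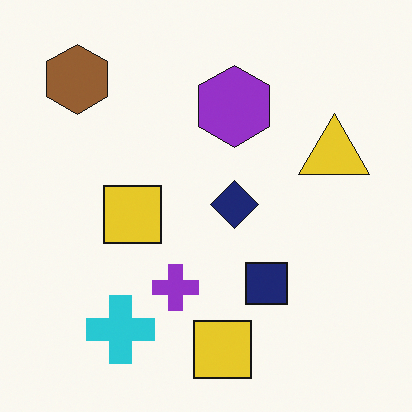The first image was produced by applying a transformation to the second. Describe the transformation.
It was framed with a lime border.

A solid lime frame runs around the edge of the first image, with the content slightly shrunk inside it.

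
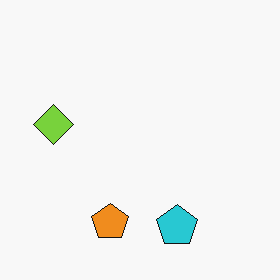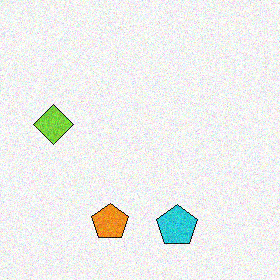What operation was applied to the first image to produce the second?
The image was degraded with visible gaussian noise.

Random speckle covers the whole image, including the flat background.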